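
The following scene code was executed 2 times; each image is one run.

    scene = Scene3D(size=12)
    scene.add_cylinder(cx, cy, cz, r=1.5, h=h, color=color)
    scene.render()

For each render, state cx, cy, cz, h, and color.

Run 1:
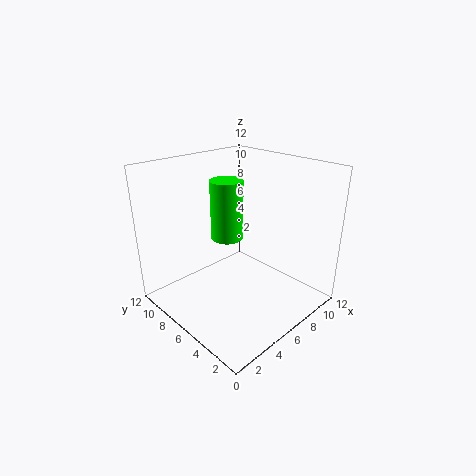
cx = 7.5
cy = 9
cz = 4.5
h = 5.5
color = 'lime'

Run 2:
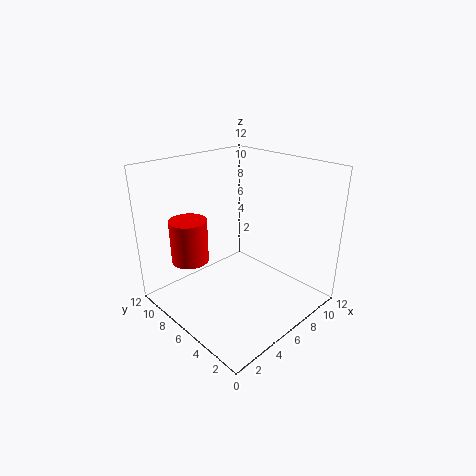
cx = 2.5
cy = 8
cz = 4.5
h = 3.5
color = 'red'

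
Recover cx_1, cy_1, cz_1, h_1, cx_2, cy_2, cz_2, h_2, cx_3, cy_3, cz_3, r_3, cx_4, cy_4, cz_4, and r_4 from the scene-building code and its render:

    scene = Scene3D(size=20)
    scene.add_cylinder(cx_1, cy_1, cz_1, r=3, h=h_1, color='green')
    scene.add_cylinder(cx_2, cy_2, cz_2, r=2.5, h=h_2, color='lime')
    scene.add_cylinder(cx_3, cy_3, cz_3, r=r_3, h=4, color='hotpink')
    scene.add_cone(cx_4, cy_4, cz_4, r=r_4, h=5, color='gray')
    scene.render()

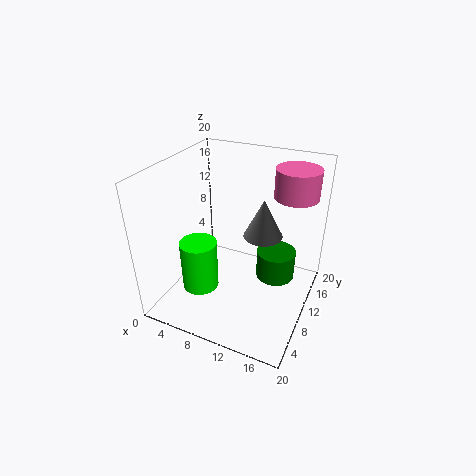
cx_1 = 14; cy_1 = 15.5; cz_1 = 1; h_1 = 4.5; cx_2 = 6; cy_2 = 6; cz_2 = 3.5; h_2 = 7; cx_3 = 16.5; cy_3 = 14.5; cz_3 = 15.5; r_3 = 3; cx_4 = 14; cy_4 = 9; cz_4 = 12; r_4 = 2.5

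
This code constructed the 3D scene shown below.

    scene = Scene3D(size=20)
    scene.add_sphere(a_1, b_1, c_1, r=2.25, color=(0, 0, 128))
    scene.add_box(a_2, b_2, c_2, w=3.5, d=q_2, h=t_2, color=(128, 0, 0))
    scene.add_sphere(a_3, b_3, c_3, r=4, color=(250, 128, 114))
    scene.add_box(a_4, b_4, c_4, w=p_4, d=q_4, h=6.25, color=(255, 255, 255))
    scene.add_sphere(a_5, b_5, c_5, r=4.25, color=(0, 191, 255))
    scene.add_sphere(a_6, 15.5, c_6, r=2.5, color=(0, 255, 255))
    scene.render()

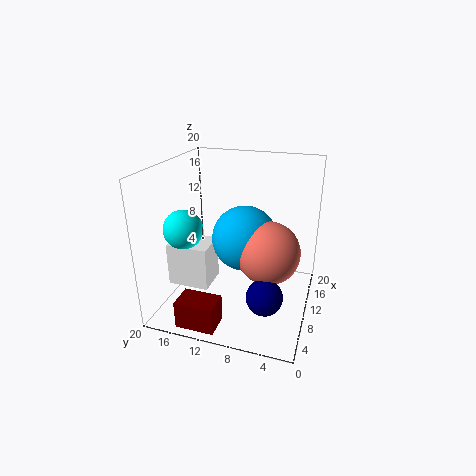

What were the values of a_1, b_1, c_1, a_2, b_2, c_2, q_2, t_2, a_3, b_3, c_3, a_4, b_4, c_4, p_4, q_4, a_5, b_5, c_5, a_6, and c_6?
a_1 = 3.5; b_1 = 4.5; c_1 = 5.75; a_2 = 1; b_2 = 10.5; c_2 = 0.25; q_2 = 5.25; t_2 = 3.75; a_3 = 7; b_3 = 5; c_3 = 10; a_4 = 7; b_4 = 13.75; c_4 = 2.5; p_4 = 4.75; q_4 = 6; a_5 = 8.25; b_5 = 8.5; c_5 = 11; a_6 = 4.75; c_6 = 12.75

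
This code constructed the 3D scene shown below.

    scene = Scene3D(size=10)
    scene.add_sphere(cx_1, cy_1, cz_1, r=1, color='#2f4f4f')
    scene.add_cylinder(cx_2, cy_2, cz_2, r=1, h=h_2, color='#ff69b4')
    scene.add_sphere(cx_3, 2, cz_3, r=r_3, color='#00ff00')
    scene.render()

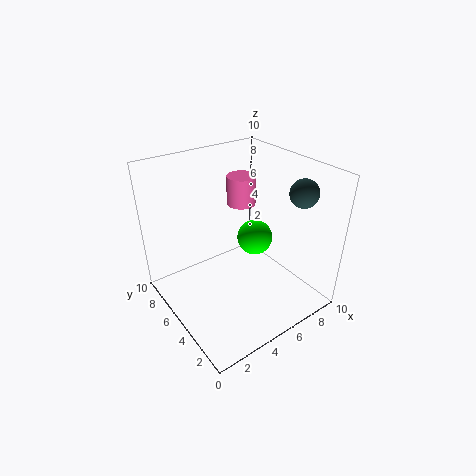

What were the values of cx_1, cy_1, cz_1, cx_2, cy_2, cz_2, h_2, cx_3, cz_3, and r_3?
cx_1 = 9
cy_1 = 3
cz_1 = 8
cx_2 = 6
cy_2 = 6
cz_2 = 7
h_2 = 2
cx_3 = 4
cz_3 = 7
r_3 = 1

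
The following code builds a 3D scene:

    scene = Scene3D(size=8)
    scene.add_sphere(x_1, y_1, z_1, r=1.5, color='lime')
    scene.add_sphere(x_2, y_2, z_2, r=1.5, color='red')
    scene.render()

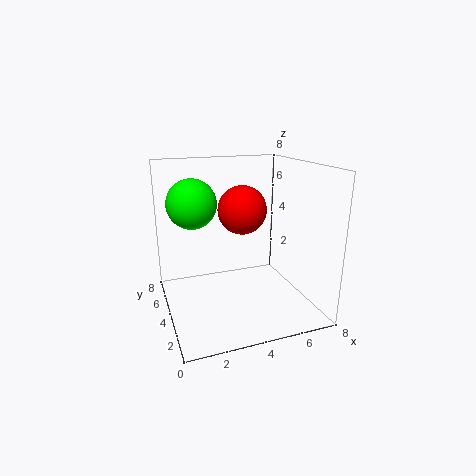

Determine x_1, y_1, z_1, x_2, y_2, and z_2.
x_1 = 2
y_1 = 6.5
z_1 = 5.5
x_2 = 5
y_2 = 6
z_2 = 5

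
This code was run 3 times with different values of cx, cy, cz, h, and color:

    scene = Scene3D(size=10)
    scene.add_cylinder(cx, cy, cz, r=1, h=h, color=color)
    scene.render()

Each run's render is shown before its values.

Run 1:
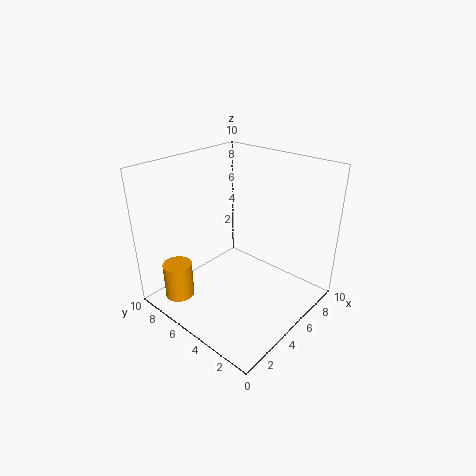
cx = 1.5
cy = 7.5
cz = 1
h = 2.5
color = 'orange'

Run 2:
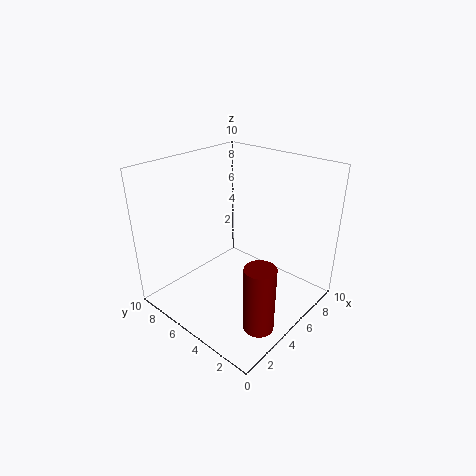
cx = 3
cy = 1.5
cz = 0.5
h = 4.5
color = 'maroon'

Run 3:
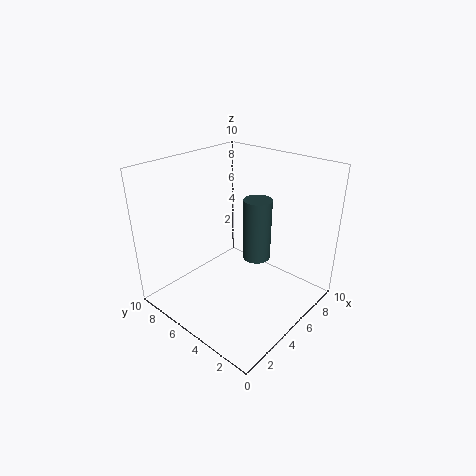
cx = 6.5
cy = 4.5
cz = 3
h = 4.5
color = 'darkslategray'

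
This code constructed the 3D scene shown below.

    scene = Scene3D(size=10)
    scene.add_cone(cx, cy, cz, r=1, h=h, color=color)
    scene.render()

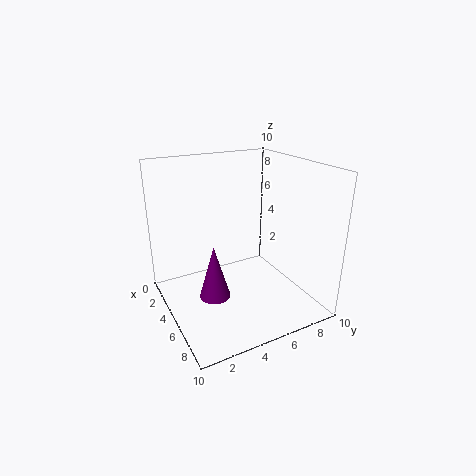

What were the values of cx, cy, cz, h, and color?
cx = 6.5, cy = 2.5, cz = 2, h = 3.5, color = 'purple'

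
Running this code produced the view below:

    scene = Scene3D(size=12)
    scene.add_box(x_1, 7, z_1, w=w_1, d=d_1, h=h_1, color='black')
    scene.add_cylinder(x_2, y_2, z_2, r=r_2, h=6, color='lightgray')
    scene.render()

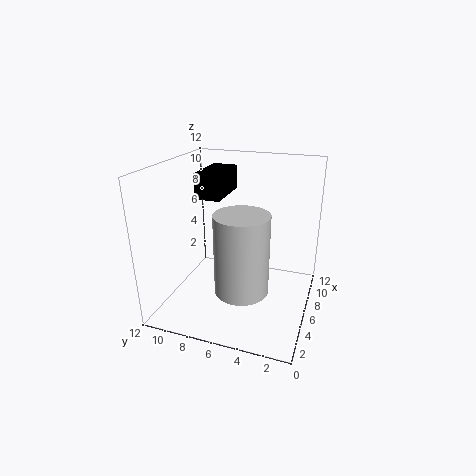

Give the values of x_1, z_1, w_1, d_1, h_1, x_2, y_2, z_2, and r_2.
x_1 = 4.5
z_1 = 9.5
w_1 = 4
d_1 = 2
h_1 = 2
x_2 = 2.5
y_2 = 4.5
z_2 = 3.5
r_2 = 2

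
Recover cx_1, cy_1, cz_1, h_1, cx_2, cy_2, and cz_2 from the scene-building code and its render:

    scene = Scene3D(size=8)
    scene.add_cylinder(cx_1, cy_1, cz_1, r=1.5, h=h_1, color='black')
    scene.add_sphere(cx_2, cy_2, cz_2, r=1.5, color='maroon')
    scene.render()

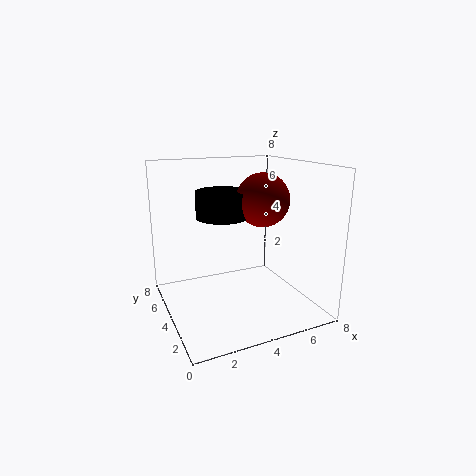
cx_1 = 3.5, cy_1 = 5, cz_1 = 5, h_1 = 1.5, cx_2 = 5.5, cy_2 = 4, cz_2 = 6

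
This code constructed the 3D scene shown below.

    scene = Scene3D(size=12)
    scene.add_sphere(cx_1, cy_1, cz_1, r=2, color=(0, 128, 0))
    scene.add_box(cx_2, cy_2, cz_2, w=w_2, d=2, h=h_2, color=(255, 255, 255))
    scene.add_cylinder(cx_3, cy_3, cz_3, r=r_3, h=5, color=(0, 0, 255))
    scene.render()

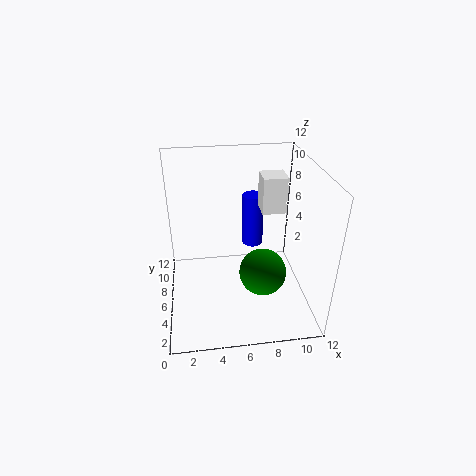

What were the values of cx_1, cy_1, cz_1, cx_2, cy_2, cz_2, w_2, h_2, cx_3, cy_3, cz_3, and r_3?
cx_1 = 8, cy_1 = 5, cz_1 = 3, cx_2 = 8, cy_2 = 6, cz_2 = 8, w_2 = 2, h_2 = 3, cx_3 = 8, cy_3 = 10, cz_3 = 3, r_3 = 1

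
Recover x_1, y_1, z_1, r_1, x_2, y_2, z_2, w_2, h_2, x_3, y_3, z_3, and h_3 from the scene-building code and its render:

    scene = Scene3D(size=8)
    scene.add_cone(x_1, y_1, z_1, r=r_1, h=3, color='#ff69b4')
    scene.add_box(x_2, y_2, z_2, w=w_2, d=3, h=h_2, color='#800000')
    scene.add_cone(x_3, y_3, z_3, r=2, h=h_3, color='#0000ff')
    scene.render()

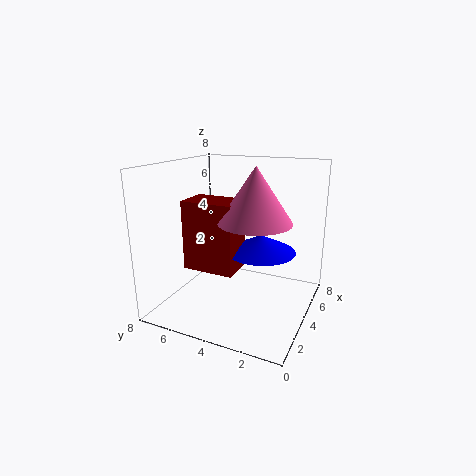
x_1 = 4, y_1 = 3, z_1 = 5, r_1 = 2, x_2 = 3, y_2 = 4, z_2 = 2, w_2 = 2, h_2 = 4, x_3 = 5, y_3 = 3, z_3 = 3, h_3 = 1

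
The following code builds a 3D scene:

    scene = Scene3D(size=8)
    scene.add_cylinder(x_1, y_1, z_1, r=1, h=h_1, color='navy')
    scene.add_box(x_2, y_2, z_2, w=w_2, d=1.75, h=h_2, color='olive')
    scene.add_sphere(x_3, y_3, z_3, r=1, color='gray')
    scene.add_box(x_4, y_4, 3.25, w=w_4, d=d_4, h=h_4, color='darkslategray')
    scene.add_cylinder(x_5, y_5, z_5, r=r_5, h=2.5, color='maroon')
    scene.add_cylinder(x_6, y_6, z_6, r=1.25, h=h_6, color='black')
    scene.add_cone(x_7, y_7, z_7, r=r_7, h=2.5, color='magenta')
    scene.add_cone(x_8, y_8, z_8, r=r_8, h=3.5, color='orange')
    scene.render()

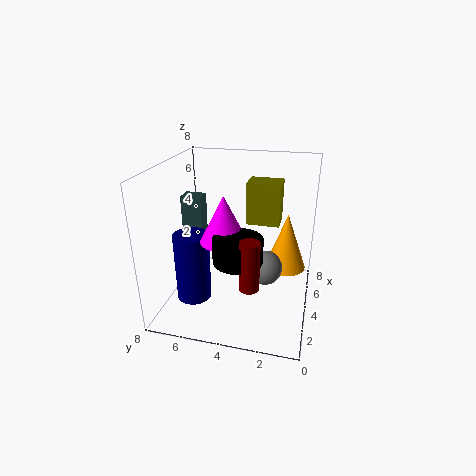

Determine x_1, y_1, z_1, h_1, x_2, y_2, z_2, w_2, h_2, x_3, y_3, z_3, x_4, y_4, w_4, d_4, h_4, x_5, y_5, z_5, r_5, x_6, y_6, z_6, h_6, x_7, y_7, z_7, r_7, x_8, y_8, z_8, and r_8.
x_1 = 3.25
y_1 = 6.5
z_1 = 0.25
h_1 = 4
x_2 = 3.75
y_2 = 1.75
z_2 = 5
w_2 = 1.25
h_2 = 2.25
x_3 = 4.5
y_3 = 2.5
z_3 = 2
x_4 = 5
y_4 = 6.5
w_4 = 1
d_4 = 1.25
h_4 = 2.5
x_5 = 1.25
y_5 = 2.75
z_5 = 2.75
r_5 = 0.5
x_6 = 2
y_6 = 3.5
z_6 = 3.75
h_6 = 1.25
x_7 = 3
y_7 = 4.5
z_7 = 4.25
r_7 = 1.25
x_8 = 6.25
y_8 = 1.5
z_8 = 1.25
r_8 = 1.25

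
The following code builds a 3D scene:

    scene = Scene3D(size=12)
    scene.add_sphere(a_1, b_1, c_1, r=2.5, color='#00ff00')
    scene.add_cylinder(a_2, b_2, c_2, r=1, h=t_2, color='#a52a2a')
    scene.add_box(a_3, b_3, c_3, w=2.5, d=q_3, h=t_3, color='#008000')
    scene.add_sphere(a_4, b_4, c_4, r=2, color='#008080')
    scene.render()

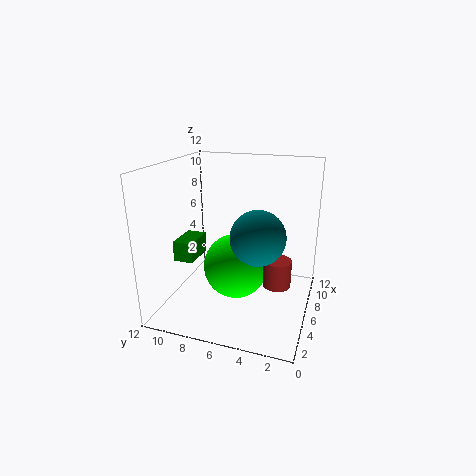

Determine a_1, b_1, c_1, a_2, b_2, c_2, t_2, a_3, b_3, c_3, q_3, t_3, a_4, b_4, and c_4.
a_1 = 4, b_1 = 5.5, c_1 = 4.5, a_2 = 3, b_2 = 2, c_2 = 4, t_2 = 2, a_3 = 1.5, b_3 = 8, c_3 = 5.5, q_3 = 1.5, t_3 = 1.5, a_4 = 3, b_4 = 3.5, c_4 = 7.5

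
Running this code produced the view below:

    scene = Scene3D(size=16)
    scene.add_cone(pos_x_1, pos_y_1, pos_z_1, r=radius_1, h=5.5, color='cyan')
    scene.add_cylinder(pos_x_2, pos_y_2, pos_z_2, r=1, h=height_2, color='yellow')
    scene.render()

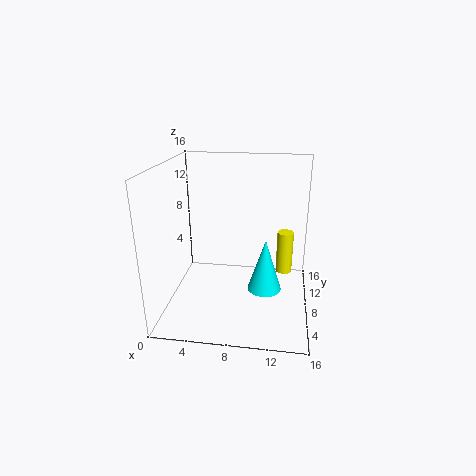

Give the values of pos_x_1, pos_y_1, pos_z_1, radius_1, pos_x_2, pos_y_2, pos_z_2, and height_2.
pos_x_1 = 11.25
pos_y_1 = 5
pos_z_1 = 3.75
radius_1 = 1.75
pos_x_2 = 13.25
pos_y_2 = 12.25
pos_z_2 = 2
height_2 = 5.25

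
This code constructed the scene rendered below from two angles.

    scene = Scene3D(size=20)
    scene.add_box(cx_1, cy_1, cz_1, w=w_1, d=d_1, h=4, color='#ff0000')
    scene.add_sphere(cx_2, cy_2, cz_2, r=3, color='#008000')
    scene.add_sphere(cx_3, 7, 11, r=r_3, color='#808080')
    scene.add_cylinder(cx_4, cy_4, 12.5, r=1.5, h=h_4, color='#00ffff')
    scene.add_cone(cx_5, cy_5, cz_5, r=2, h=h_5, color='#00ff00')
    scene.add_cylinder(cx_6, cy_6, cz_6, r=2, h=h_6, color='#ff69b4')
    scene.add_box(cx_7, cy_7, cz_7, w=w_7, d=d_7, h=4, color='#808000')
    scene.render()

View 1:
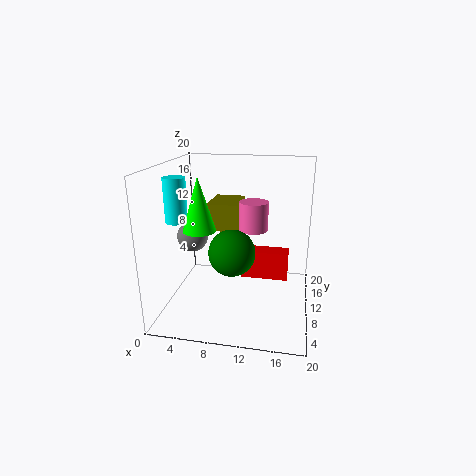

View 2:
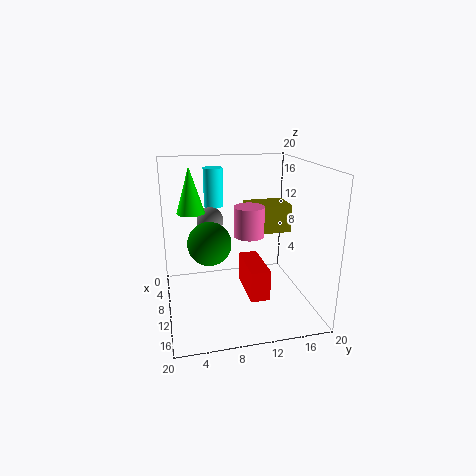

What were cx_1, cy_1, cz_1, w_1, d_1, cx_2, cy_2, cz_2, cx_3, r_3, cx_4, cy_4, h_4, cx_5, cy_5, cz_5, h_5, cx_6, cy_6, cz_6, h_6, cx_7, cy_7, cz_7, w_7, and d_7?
cx_1 = 10.5, cy_1 = 10, cz_1 = 4, w_1 = 6.5, d_1 = 2.5, cx_2 = 10, cy_2 = 6, cz_2 = 9.5, cx_3 = 4.5, r_3 = 2, cx_4 = 2, cy_4 = 8, h_4 = 6, cx_5 = 6.5, cy_5 = 4, cz_5 = 13, h_5 = 6.5, cx_6 = 12, cy_6 = 11, cz_6 = 11, h_6 = 4, cx_7 = 5, cy_7 = 12, cz_7 = 10, w_7 = 4.5, d_7 = 6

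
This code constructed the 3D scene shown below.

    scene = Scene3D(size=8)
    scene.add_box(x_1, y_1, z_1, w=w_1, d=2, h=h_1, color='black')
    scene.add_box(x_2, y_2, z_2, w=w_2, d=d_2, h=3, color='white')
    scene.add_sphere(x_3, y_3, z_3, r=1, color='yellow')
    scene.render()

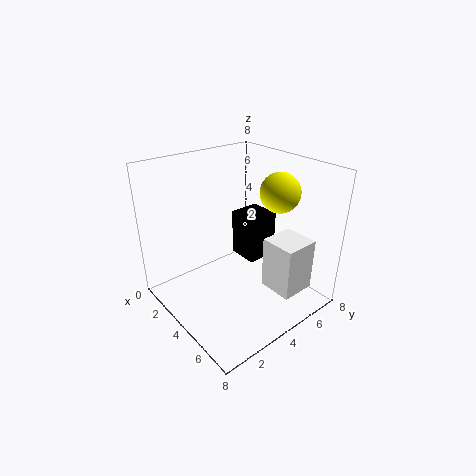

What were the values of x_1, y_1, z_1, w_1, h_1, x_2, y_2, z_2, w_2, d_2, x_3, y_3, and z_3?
x_1 = 1; y_1 = 6; z_1 = 1; w_1 = 2; h_1 = 3; x_2 = 5; y_2 = 5; z_2 = 1; w_2 = 2; d_2 = 2; x_3 = 6; y_3 = 5; z_3 = 7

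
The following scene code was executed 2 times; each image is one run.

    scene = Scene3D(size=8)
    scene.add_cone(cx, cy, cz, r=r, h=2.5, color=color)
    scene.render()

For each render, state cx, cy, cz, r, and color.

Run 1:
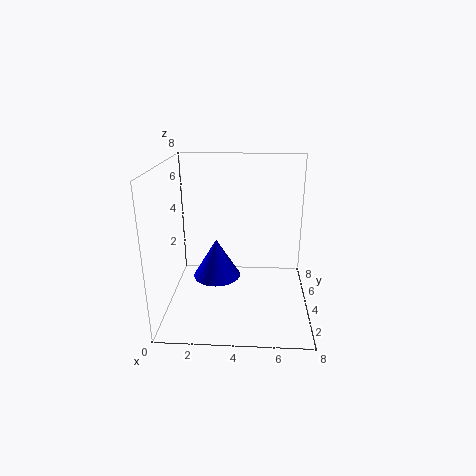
cx = 2.5, cy = 6, cz = 0.5, r = 1.5, color = 'blue'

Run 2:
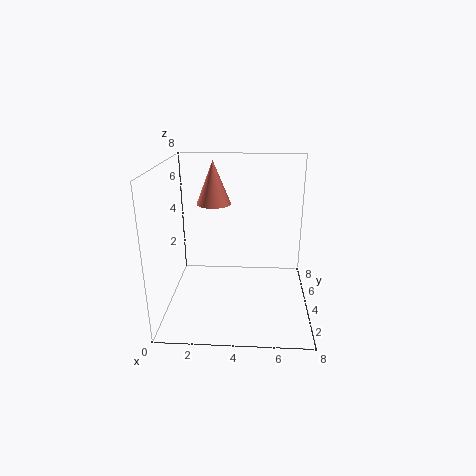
cx = 2.5, cy = 5.5, cz = 5.5, r = 1, color = 'salmon'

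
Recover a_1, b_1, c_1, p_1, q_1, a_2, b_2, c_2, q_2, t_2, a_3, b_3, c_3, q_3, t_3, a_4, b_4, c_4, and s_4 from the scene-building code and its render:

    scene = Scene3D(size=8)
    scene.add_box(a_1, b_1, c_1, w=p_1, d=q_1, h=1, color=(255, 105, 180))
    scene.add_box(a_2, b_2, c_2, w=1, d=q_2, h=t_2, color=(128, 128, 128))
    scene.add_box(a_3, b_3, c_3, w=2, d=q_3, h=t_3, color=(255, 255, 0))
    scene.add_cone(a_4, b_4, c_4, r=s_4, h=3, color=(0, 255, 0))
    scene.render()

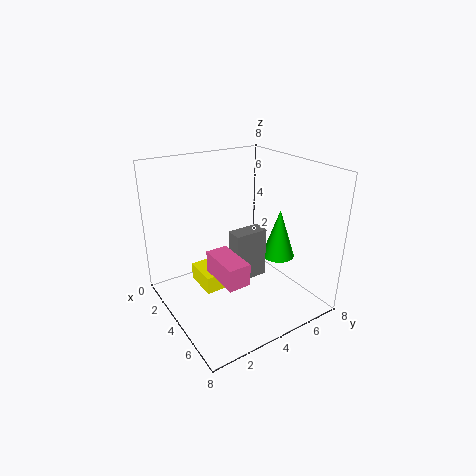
a_1 = 6
b_1 = 1
c_1 = 4
p_1 = 2
q_1 = 1
a_2 = 3
b_2 = 4
c_2 = 1
q_2 = 2
t_2 = 3
a_3 = 2
b_3 = 2
c_3 = 1
q_3 = 2
t_3 = 1
a_4 = 4
b_4 = 7
c_4 = 2
s_4 = 1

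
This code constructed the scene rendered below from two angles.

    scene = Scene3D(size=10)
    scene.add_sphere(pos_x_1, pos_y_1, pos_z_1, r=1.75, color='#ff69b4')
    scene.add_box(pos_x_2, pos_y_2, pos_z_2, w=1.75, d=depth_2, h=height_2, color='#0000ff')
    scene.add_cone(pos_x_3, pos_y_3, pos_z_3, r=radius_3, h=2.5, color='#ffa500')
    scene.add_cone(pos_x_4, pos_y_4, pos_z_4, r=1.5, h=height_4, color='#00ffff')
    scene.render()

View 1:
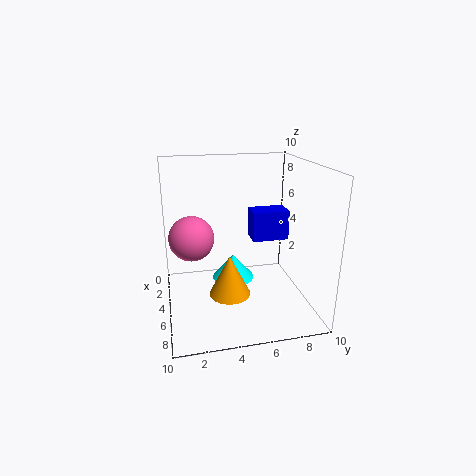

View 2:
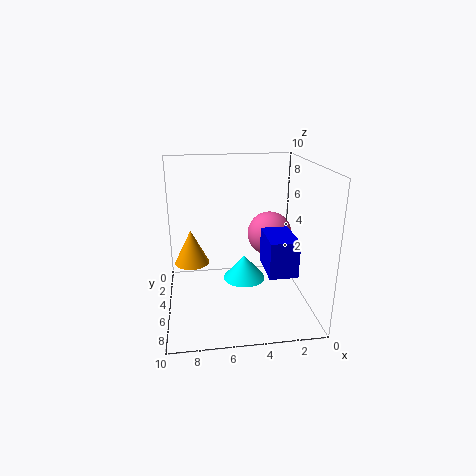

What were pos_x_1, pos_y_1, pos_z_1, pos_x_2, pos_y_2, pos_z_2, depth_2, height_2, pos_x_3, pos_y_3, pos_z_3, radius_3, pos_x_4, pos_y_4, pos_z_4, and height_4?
pos_x_1 = 2
pos_y_1 = 2
pos_z_1 = 4
pos_x_2 = 2
pos_y_2 = 6.5
pos_z_2 = 4
depth_2 = 2.75
height_2 = 2.25
pos_x_3 = 8.25
pos_y_3 = 3.75
pos_z_3 = 2.75
radius_3 = 1.25
pos_x_4 = 4.5
pos_y_4 = 4.75
pos_z_4 = 1.75
height_4 = 1.75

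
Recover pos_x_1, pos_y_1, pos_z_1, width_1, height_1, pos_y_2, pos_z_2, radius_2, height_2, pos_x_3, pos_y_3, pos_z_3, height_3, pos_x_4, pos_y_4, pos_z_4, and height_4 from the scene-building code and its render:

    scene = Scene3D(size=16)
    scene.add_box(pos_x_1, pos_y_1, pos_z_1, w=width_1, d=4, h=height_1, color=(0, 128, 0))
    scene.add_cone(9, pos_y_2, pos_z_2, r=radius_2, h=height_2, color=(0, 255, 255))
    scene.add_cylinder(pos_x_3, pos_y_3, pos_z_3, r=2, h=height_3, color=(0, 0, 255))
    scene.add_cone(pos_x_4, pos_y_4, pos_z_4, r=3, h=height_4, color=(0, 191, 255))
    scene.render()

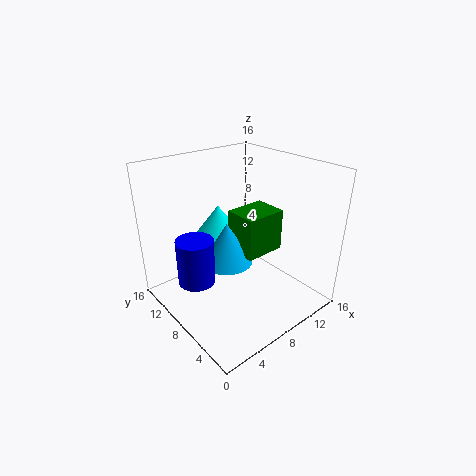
pos_x_1 = 9, pos_y_1 = 7, pos_z_1 = 5, width_1 = 5, height_1 = 5, pos_y_2 = 13, pos_z_2 = 6, radius_2 = 3, height_2 = 4, pos_x_3 = 3, pos_y_3 = 9, pos_z_3 = 4, height_3 = 5, pos_x_4 = 8, pos_y_4 = 10, pos_z_4 = 4, height_4 = 5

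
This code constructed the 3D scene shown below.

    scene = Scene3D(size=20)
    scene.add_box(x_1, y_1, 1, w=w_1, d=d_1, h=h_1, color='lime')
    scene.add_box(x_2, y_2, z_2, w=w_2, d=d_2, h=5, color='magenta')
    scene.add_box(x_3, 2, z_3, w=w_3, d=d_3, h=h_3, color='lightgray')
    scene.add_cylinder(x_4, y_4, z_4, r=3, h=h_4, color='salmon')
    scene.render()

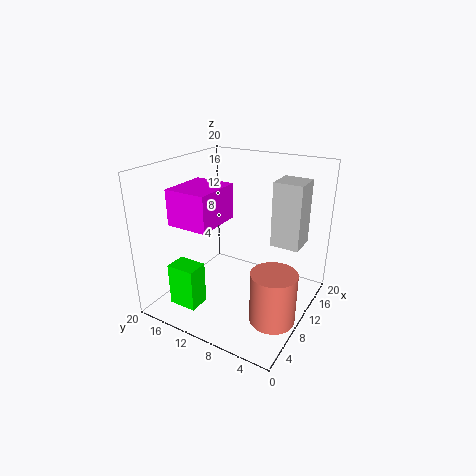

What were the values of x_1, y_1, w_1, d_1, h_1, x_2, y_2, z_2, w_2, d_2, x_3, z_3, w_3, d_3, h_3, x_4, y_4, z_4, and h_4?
x_1 = 3, y_1 = 13, w_1 = 3, d_1 = 4, h_1 = 6, x_2 = 5, y_2 = 12, z_2 = 12, w_2 = 7, d_2 = 6, x_3 = 12, z_3 = 9, w_3 = 4, d_3 = 4, h_3 = 9, x_4 = 7, y_4 = 3, z_4 = 1, h_4 = 7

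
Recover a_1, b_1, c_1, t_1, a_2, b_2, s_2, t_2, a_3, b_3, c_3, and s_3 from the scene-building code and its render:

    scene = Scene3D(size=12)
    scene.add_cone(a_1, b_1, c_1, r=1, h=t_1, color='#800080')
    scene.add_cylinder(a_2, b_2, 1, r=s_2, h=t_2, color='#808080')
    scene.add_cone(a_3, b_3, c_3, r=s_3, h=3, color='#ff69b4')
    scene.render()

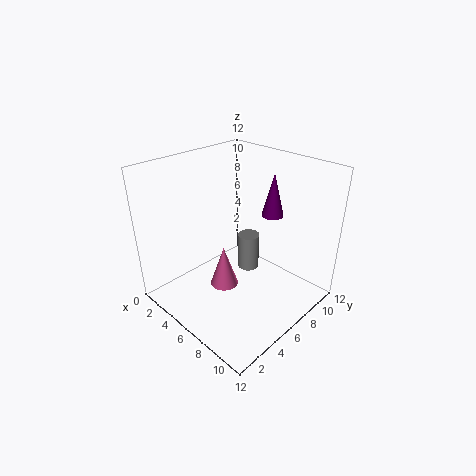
a_1 = 6
b_1 = 10.5
c_1 = 6.5
t_1 = 4
a_2 = 4.5
b_2 = 9
s_2 = 1
t_2 = 3.5
a_3 = 8
b_3 = 2.5
c_3 = 4.5
s_3 = 1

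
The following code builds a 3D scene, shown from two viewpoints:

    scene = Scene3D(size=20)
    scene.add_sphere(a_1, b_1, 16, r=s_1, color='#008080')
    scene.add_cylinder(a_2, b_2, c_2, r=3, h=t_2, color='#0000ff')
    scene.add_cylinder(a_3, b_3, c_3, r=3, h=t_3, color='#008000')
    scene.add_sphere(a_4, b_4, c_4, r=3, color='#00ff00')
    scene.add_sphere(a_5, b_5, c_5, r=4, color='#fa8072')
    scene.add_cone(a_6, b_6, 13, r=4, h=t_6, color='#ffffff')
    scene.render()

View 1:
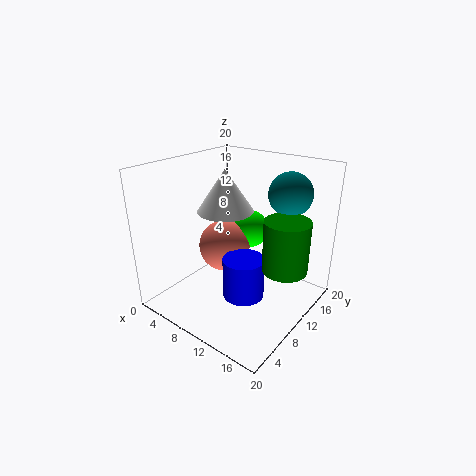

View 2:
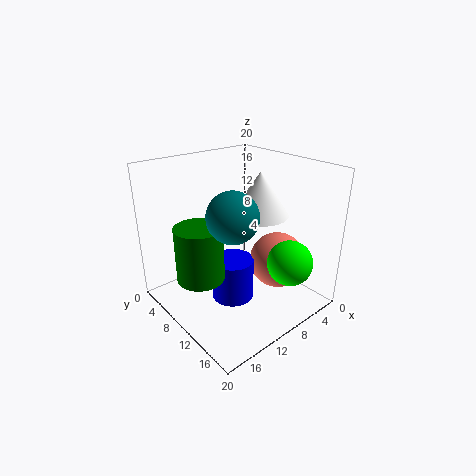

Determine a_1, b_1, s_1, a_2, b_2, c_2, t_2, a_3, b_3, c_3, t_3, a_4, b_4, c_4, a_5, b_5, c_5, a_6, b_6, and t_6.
a_1 = 15
b_1 = 15
s_1 = 3
a_2 = 11
b_2 = 10
c_2 = 1
t_2 = 6
a_3 = 17
b_3 = 11
c_3 = 7
t_3 = 7
a_4 = 7
b_4 = 17
c_4 = 8
a_5 = 5
b_5 = 13
c_5 = 6
a_6 = 7
b_6 = 11
t_6 = 6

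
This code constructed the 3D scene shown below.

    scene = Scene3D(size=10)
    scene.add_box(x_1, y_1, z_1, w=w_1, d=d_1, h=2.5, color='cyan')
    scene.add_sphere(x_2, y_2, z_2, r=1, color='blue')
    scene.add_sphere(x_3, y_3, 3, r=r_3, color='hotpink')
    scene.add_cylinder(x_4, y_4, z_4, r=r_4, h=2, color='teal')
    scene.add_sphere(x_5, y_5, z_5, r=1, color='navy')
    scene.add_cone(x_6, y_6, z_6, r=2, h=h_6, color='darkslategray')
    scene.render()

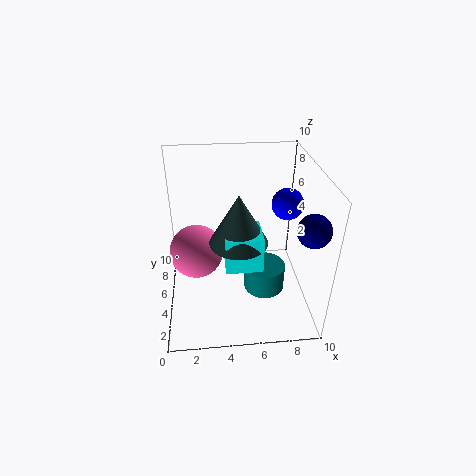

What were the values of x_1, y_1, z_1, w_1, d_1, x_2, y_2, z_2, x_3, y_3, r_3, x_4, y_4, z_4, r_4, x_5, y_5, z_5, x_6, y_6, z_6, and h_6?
x_1 = 4
y_1 = 3
z_1 = 3.5
w_1 = 2.5
d_1 = 2.5
x_2 = 8
y_2 = 4
z_2 = 8
x_3 = 2
y_3 = 6.5
r_3 = 2
x_4 = 7
y_4 = 5
z_4 = 0.5
r_4 = 1.5
x_5 = 9
y_5 = 1.5
z_5 = 7.5
x_6 = 5
y_6 = 4.5
z_6 = 5
h_6 = 3.5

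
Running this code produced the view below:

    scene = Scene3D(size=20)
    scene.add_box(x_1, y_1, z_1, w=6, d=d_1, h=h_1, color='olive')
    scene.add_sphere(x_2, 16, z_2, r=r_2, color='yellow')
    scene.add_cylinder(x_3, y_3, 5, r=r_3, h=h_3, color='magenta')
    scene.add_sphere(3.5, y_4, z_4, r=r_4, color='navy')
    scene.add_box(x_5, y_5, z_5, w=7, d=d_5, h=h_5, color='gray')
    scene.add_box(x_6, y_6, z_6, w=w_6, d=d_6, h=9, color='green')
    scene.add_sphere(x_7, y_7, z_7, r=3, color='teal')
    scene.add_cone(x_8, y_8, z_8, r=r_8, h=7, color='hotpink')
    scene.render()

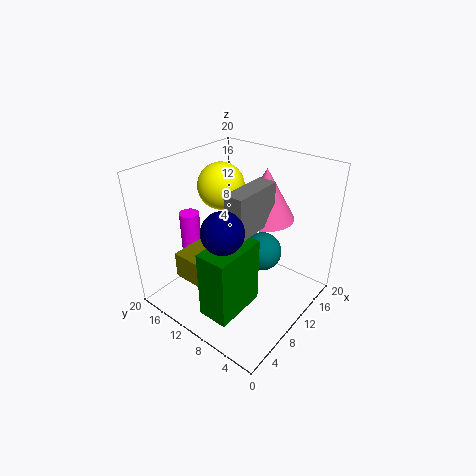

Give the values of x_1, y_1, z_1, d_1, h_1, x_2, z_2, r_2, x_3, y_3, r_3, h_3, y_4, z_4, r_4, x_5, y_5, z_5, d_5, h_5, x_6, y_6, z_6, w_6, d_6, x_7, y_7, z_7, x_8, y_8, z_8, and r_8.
x_1 = 2, y_1 = 9.5, z_1 = 6.5, d_1 = 4.5, h_1 = 3.5, x_2 = 13.5, z_2 = 15, r_2 = 3.5, x_3 = 9, y_3 = 18.5, r_3 = 1.5, h_3 = 6.5, y_4 = 7, z_4 = 15, r_4 = 2.5, x_5 = 5.5, y_5 = 6, z_5 = 13, d_5 = 2.5, h_5 = 5.5, x_6 = 1, y_6 = 5, z_6 = 3.5, w_6 = 7, d_6 = 4, x_7 = 15.5, y_7 = 9.5, z_7 = 5, x_8 = 13.5, y_8 = 8, z_8 = 12.5, r_8 = 4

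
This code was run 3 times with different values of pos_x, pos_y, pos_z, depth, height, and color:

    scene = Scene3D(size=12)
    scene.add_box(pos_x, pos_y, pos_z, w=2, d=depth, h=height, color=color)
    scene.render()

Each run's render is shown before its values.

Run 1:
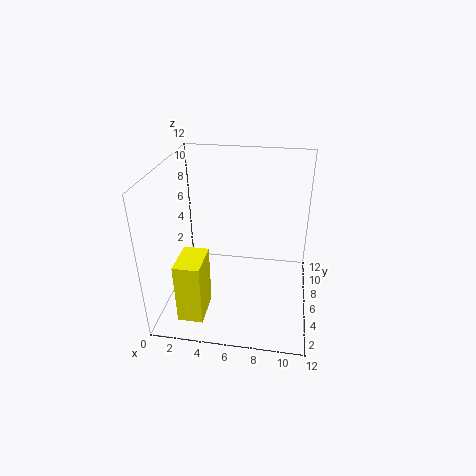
pos_x = 2; pos_y = 1; pos_z = 1; depth = 3; height = 5; color = 'yellow'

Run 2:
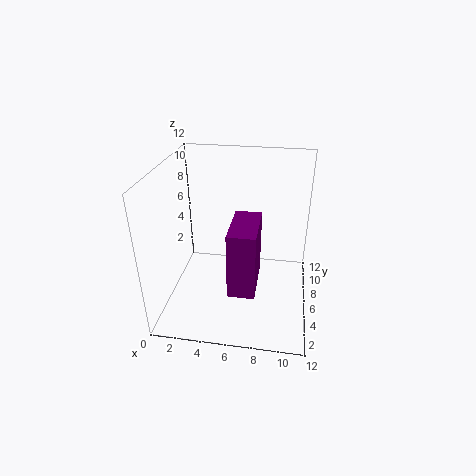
pos_x = 6; pos_y = 1; pos_z = 4; depth = 4; height = 5; color = 'purple'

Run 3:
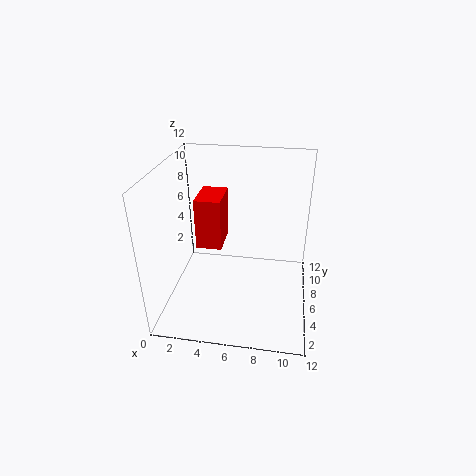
pos_x = 3; pos_y = 4; pos_z = 6; depth = 3; height = 4; color = 'red'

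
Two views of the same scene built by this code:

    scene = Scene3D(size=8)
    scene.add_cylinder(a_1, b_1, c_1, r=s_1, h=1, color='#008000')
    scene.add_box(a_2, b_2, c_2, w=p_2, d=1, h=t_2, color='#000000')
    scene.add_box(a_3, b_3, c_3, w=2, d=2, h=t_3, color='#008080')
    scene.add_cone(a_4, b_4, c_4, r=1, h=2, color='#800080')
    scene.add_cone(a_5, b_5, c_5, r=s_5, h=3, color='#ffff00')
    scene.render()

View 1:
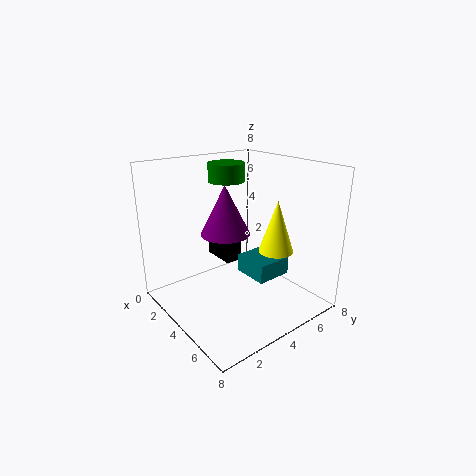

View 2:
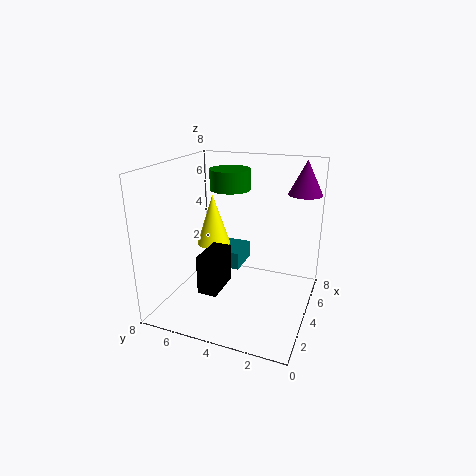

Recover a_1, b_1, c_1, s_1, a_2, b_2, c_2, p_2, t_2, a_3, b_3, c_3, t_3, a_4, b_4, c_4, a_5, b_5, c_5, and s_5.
a_1 = 3
b_1 = 4
c_1 = 7
s_1 = 1
a_2 = 1
b_2 = 4
c_2 = 2
p_2 = 2
t_2 = 2
a_3 = 4
b_3 = 4
c_3 = 2
t_3 = 1
a_4 = 7
b_4 = 1
c_4 = 6
a_5 = 5
b_5 = 6
c_5 = 3
s_5 = 1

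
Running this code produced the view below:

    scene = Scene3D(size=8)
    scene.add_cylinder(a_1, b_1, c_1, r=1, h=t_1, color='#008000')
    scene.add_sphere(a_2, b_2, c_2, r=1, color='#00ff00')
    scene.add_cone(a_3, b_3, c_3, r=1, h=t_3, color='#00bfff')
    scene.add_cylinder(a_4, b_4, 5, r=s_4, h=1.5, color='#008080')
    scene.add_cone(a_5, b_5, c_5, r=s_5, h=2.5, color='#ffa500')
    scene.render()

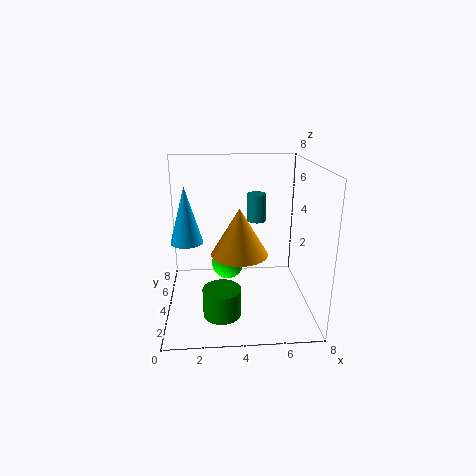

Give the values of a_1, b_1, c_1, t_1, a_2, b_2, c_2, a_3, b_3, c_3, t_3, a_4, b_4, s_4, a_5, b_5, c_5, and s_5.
a_1 = 3
b_1 = 2
c_1 = 0.5
t_1 = 1.5
a_2 = 3.5
b_2 = 6
c_2 = 1.5
a_3 = 1
b_3 = 6
c_3 = 3
t_3 = 3.5
a_4 = 5
b_4 = 4
s_4 = 0.5
a_5 = 4
b_5 = 3
c_5 = 3.5
s_5 = 1.5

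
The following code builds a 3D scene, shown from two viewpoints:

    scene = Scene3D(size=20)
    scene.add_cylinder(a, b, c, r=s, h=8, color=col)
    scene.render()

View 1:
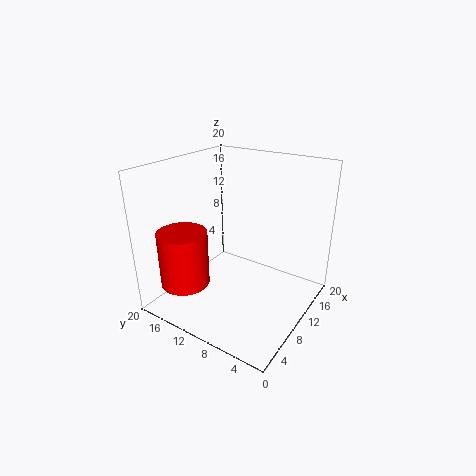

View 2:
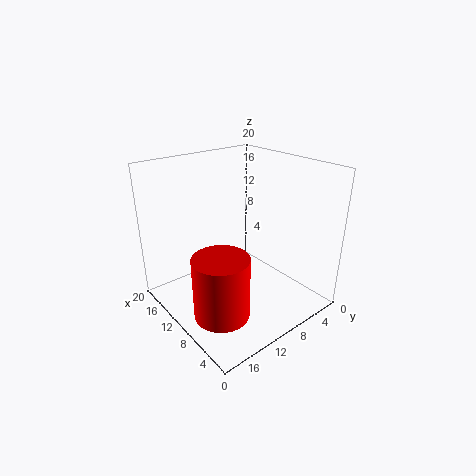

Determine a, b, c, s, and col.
a = 5.5; b = 16.25; c = 3; s = 3.5; col = 'red'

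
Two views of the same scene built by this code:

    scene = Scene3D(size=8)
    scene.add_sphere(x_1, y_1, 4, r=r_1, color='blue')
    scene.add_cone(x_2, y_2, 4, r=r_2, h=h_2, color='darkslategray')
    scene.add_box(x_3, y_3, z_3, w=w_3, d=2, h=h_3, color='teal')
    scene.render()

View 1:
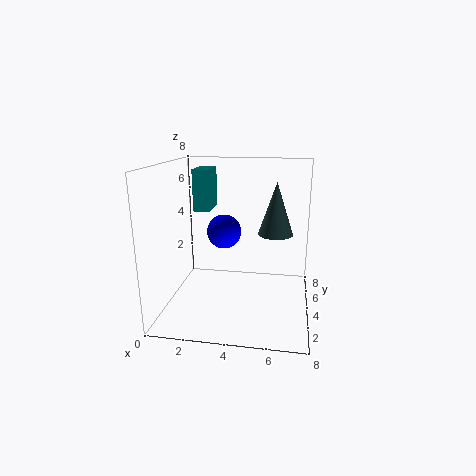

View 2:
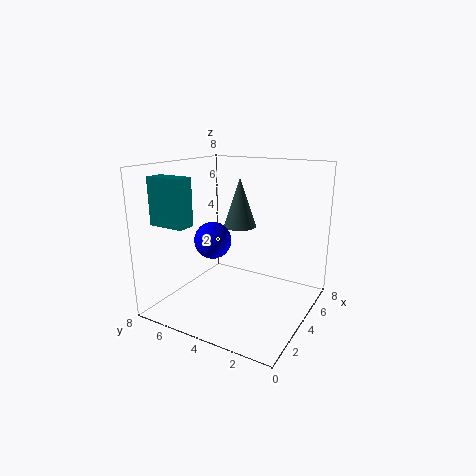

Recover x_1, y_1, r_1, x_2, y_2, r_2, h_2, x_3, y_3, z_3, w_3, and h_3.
x_1 = 3, y_1 = 5, r_1 = 1, x_2 = 6, y_2 = 5, r_2 = 1, h_2 = 3, x_3 = 1, y_3 = 5.5, z_3 = 5, w_3 = 1, h_3 = 2.5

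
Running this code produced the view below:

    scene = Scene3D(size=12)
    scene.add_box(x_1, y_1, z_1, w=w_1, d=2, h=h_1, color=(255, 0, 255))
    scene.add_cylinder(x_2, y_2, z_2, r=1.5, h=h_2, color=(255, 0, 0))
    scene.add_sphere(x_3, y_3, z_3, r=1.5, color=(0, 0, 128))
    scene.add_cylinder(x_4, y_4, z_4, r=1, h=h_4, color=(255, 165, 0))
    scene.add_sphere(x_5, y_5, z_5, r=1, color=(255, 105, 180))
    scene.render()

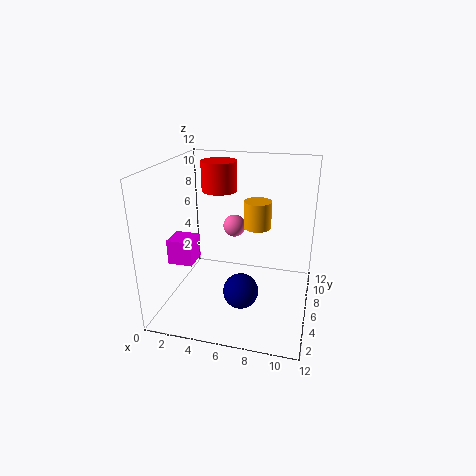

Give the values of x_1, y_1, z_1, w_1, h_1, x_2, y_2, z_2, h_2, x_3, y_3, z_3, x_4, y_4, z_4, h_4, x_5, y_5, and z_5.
x_1 = 1, y_1 = 3, z_1 = 4.5, w_1 = 2, h_1 = 2, x_2 = 4, y_2 = 7.5, z_2 = 9.5, h_2 = 2.5, x_3 = 6.5, y_3 = 5, z_3 = 1.5, x_4 = 8, y_4 = 4, z_4 = 8, h_4 = 2, x_5 = 5, y_5 = 8.5, z_5 = 6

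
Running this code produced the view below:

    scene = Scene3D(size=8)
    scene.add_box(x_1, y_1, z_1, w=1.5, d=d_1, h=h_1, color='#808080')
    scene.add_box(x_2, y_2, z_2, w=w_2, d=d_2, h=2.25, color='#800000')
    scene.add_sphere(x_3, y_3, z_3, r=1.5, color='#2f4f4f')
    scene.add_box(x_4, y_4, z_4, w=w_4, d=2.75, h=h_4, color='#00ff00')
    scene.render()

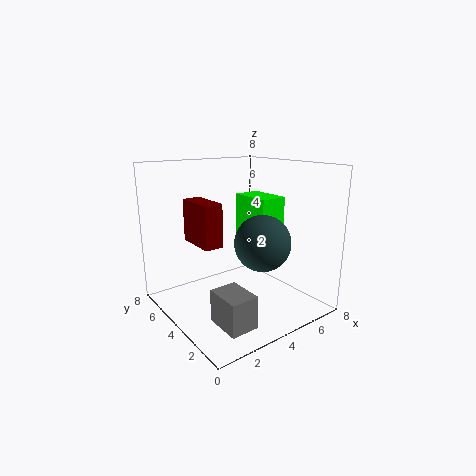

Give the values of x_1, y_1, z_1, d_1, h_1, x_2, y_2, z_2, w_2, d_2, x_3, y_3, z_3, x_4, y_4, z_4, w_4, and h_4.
x_1 = 1.5, y_1 = 1, z_1 = 0.25, d_1 = 2, h_1 = 1.75, x_2 = 1.5, y_2 = 3.25, z_2 = 4, w_2 = 1, d_2 = 2.25, x_3 = 4.5, y_3 = 2.5, z_3 = 4, x_4 = 6.25, y_4 = 4.5, z_4 = 2.5, w_4 = 1.75, h_4 = 3.25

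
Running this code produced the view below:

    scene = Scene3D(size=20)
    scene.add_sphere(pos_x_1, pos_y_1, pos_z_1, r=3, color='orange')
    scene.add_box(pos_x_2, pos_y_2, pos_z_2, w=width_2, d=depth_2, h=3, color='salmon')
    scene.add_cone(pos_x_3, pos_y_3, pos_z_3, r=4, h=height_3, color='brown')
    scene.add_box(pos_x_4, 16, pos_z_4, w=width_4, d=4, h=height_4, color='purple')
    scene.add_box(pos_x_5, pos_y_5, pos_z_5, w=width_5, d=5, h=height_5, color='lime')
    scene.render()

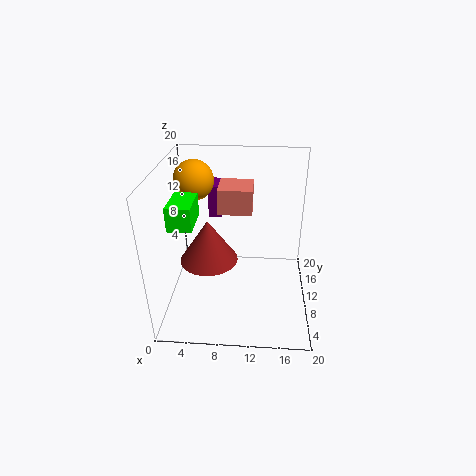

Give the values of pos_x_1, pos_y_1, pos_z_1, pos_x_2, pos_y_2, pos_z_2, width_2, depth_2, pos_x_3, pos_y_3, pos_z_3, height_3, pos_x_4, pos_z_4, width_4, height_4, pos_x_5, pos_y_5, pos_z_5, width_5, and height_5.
pos_x_1 = 3; pos_y_1 = 16; pos_z_1 = 16; pos_x_2 = 8; pos_y_2 = 5; pos_z_2 = 16; width_2 = 4; depth_2 = 4; pos_x_3 = 6; pos_y_3 = 9; pos_z_3 = 7; height_3 = 6; pos_x_4 = 5; pos_z_4 = 10; width_4 = 2; height_4 = 5; pos_x_5 = 2; pos_y_5 = 4; pos_z_5 = 14; width_5 = 3; height_5 = 3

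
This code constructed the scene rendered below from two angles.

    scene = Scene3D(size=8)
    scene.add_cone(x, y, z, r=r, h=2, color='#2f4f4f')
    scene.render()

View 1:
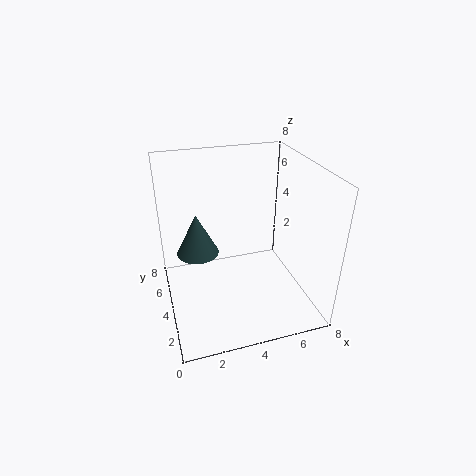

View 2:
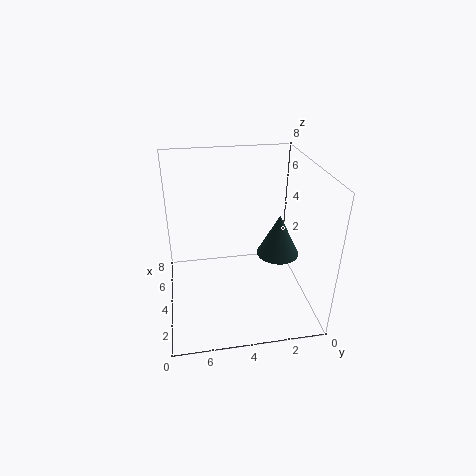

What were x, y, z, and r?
x = 1.5; y = 2.5; z = 4.5; r = 1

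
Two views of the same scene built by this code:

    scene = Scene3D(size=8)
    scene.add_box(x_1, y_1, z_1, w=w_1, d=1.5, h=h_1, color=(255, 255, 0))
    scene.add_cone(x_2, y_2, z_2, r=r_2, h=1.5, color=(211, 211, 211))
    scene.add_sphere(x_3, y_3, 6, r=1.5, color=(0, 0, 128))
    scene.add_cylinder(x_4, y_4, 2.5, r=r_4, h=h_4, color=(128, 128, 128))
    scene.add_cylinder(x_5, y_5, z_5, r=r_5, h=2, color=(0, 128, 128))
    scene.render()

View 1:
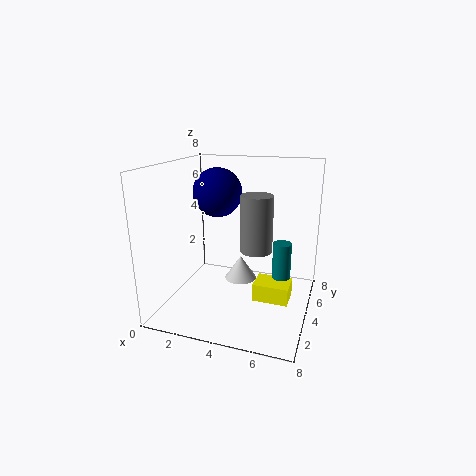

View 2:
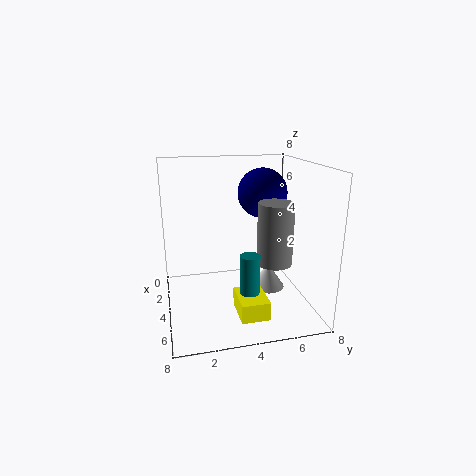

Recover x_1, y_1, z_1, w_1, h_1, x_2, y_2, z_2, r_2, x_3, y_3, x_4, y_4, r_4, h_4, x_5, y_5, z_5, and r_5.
x_1 = 5; y_1 = 3.5; z_1 = 0.5; w_1 = 2; h_1 = 1; x_2 = 3.5; y_2 = 6; z_2 = 0.5; r_2 = 1; x_3 = 2; y_3 = 6; x_4 = 4.5; y_4 = 6; r_4 = 1; h_4 = 3.5; x_5 = 6.5; y_5 = 4; z_5 = 2; r_5 = 0.5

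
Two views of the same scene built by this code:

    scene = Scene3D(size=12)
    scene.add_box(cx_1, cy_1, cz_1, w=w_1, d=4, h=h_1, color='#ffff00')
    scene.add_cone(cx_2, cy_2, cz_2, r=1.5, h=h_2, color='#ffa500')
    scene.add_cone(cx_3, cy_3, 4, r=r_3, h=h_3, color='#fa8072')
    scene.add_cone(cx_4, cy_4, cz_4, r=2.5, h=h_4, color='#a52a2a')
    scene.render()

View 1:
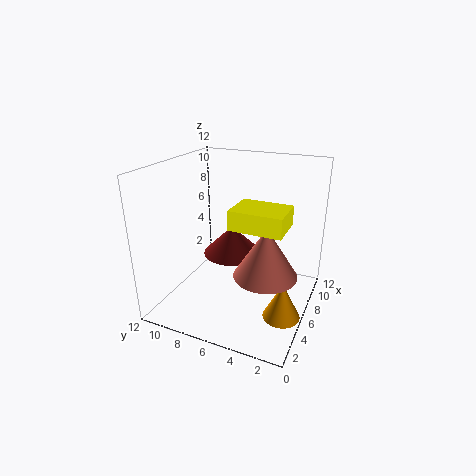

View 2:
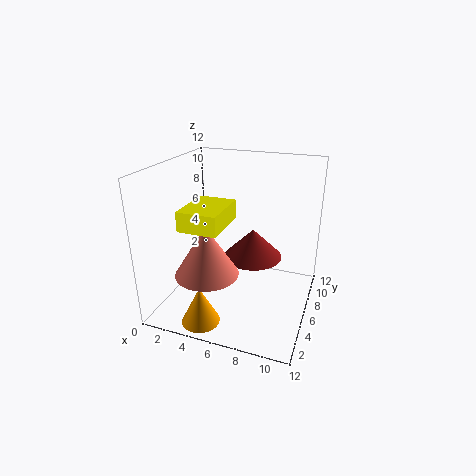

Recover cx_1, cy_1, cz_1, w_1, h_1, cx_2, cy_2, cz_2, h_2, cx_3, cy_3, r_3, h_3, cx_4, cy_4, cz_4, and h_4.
cx_1 = 3
cy_1 = 1.5
cz_1 = 8
w_1 = 3
h_1 = 1.5
cx_2 = 4.5
cy_2 = 1.5
cz_2 = 0.5
h_2 = 3
cx_3 = 4.5
cy_3 = 3
r_3 = 2.5
h_3 = 4
cx_4 = 7
cy_4 = 7
cz_4 = 4
h_4 = 2.5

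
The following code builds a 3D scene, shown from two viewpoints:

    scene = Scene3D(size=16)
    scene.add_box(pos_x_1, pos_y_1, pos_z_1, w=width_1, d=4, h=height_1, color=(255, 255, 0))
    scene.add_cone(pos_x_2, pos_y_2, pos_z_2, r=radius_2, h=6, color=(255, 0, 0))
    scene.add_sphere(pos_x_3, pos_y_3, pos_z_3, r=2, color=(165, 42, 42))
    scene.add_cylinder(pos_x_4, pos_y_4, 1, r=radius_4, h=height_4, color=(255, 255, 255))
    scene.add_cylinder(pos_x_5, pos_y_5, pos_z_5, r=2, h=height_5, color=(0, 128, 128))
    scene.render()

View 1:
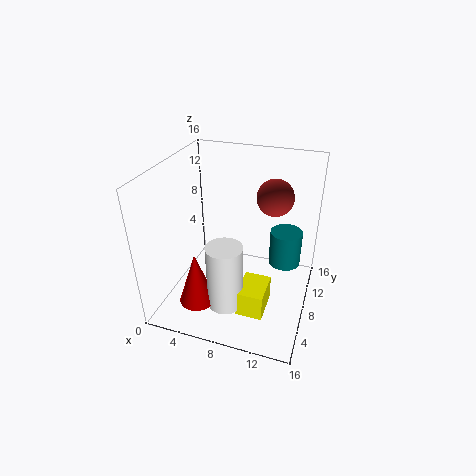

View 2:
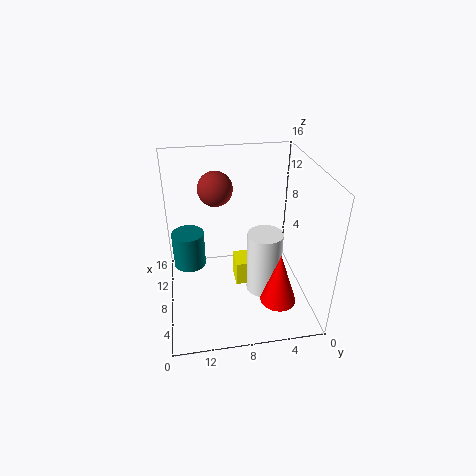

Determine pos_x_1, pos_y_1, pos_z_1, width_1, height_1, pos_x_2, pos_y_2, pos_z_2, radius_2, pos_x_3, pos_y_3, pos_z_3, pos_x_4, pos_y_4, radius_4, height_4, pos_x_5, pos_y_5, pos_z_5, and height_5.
pos_x_1 = 9, pos_y_1 = 4, pos_z_1 = 0.5, width_1 = 3, height_1 = 3, pos_x_2 = 4.5, pos_y_2 = 4, pos_z_2 = 1.5, radius_2 = 2, pos_x_3 = 11.5, pos_y_3 = 10, pos_z_3 = 12.5, pos_x_4 = 7.5, pos_y_4 = 5, radius_4 = 2, height_4 = 7.5, pos_x_5 = 12.5, pos_y_5 = 13.5, pos_z_5 = 2, height_5 = 4.5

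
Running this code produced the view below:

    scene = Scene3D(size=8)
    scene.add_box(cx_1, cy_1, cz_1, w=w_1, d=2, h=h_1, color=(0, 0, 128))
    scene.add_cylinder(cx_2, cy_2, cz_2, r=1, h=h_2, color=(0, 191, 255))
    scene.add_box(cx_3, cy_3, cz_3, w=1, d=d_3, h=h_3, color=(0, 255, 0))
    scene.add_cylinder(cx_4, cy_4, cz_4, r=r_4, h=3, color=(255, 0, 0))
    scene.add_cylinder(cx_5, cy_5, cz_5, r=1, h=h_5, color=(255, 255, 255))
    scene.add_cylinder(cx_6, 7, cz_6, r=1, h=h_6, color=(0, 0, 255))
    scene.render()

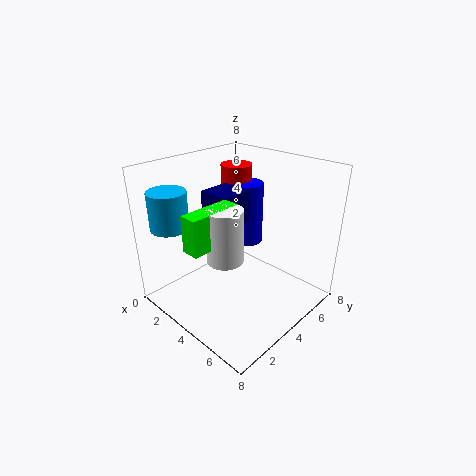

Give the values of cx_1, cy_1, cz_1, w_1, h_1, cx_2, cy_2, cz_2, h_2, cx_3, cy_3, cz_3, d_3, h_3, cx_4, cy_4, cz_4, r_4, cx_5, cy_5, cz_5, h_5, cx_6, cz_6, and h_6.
cx_1 = 1, cy_1 = 4, cz_1 = 4, w_1 = 2, h_1 = 2, cx_2 = 2, cy_2 = 1, cz_2 = 5, h_2 = 2, cx_3 = 3, cy_3 = 1, cz_3 = 4, d_3 = 3, h_3 = 2, cx_4 = 1, cy_4 = 7, cz_4 = 4, r_4 = 1, cx_5 = 4, cy_5 = 3, cz_5 = 3, h_5 = 3, cx_6 = 2, cz_6 = 2, h_6 = 4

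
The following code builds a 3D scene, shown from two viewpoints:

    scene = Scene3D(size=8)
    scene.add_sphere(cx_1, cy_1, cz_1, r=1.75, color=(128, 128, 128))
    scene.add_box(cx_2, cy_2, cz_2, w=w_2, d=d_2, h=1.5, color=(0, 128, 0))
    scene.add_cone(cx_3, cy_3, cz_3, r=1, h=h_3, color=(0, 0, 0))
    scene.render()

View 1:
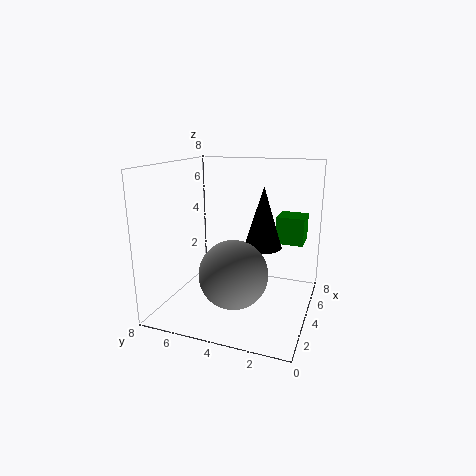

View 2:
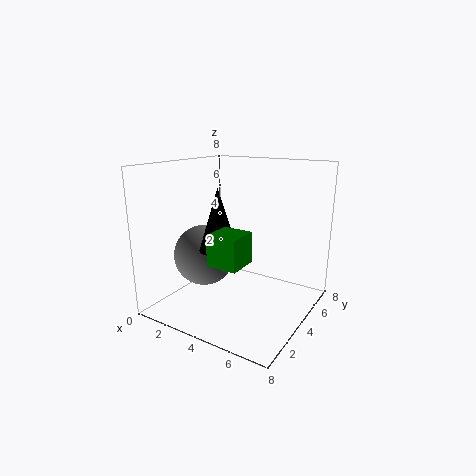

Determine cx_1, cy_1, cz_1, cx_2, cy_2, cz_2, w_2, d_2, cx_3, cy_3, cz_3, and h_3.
cx_1 = 2, cy_1 = 3.5, cz_1 = 2.75, cx_2 = 4.5, cy_2 = 0.5, cz_2 = 3.75, w_2 = 1.5, d_2 = 1.5, cx_3 = 3.75, cy_3 = 2.5, cz_3 = 3.75, h_3 = 3.25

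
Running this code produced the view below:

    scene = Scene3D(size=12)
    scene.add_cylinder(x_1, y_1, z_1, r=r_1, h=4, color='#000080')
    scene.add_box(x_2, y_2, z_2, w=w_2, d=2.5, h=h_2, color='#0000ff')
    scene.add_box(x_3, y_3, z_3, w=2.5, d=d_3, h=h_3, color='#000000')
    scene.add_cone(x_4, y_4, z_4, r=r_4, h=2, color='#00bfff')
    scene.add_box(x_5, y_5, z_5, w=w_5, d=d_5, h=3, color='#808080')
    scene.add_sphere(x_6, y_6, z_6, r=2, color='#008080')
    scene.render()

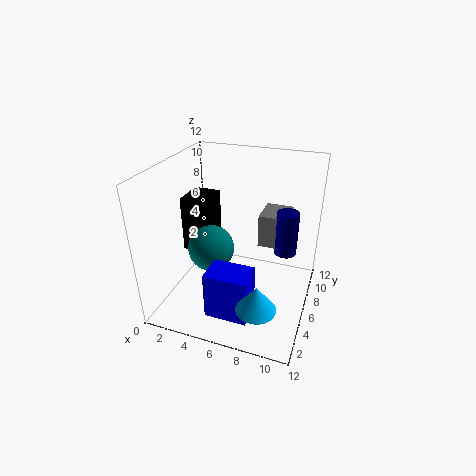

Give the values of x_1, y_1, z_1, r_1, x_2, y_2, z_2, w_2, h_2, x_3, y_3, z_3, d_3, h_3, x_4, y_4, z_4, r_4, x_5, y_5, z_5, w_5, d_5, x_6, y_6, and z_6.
x_1 = 9.5; y_1 = 9; z_1 = 3.5; r_1 = 1; x_2 = 4.5; y_2 = 2; z_2 = 0.5; w_2 = 3.5; h_2 = 4; x_3 = 0.5; y_3 = 6.5; z_3 = 3.5; d_3 = 3; h_3 = 5; x_4 = 9; y_4 = 1.5; z_4 = 3; r_4 = 1.5; x_5 = 7; y_5 = 8.5; z_5 = 4; w_5 = 2.5; d_5 = 3; x_6 = 3.5; y_6 = 6; z_6 = 4.5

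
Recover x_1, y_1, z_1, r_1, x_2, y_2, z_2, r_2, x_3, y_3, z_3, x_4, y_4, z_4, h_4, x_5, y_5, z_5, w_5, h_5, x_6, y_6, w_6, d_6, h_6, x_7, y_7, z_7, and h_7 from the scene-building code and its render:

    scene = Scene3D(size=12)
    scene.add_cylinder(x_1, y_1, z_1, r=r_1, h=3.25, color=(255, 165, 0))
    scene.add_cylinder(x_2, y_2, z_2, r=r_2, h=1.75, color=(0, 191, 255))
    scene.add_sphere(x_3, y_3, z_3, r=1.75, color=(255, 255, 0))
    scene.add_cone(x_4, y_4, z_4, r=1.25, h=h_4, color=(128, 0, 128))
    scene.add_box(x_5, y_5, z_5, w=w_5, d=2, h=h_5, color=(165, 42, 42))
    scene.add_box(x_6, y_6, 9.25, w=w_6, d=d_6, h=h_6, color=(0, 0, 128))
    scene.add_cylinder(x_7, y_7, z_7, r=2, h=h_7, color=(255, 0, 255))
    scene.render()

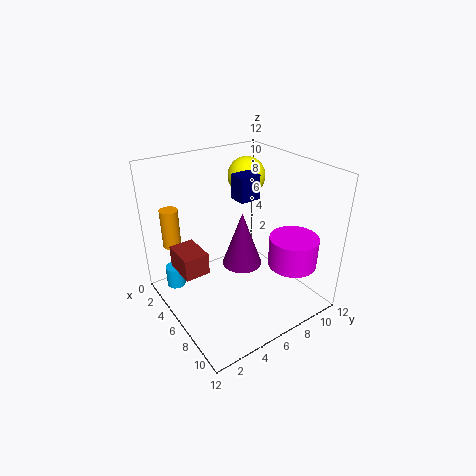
x_1 = 2.75, y_1 = 1.5, z_1 = 5.25, r_1 = 0.75, x_2 = 4, y_2 = 1, z_2 = 2.25, r_2 = 0.75, x_3 = 2, y_3 = 9.75, z_3 = 9.5, x_4 = 10.75, y_4 = 3, z_4 = 7.5, h_4 = 3.5, x_5 = 4, y_5 = 0.75, z_5 = 4.25, w_5 = 2.75, h_5 = 1.75, x_6 = 5, y_6 = 6, w_6 = 1.5, d_6 = 1.75, h_6 = 2, x_7 = 9.25, y_7 = 9.25, z_7 = 4, h_7 = 2.5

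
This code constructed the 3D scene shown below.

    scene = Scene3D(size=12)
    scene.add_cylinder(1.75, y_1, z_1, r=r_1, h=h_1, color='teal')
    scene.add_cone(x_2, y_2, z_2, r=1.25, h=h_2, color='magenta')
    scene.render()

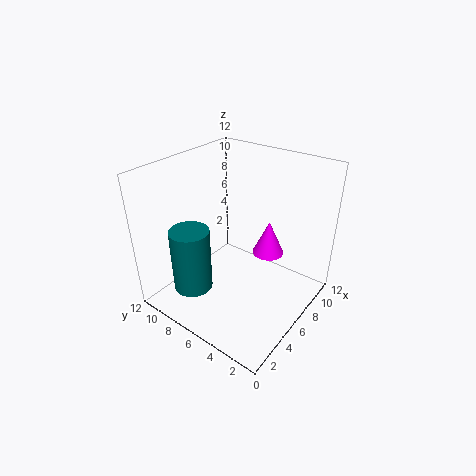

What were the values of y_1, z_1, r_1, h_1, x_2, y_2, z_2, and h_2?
y_1 = 7.25; z_1 = 3.25; r_1 = 1.5; h_1 = 5; x_2 = 6.75; y_2 = 3.5; z_2 = 5.25; h_2 = 2.75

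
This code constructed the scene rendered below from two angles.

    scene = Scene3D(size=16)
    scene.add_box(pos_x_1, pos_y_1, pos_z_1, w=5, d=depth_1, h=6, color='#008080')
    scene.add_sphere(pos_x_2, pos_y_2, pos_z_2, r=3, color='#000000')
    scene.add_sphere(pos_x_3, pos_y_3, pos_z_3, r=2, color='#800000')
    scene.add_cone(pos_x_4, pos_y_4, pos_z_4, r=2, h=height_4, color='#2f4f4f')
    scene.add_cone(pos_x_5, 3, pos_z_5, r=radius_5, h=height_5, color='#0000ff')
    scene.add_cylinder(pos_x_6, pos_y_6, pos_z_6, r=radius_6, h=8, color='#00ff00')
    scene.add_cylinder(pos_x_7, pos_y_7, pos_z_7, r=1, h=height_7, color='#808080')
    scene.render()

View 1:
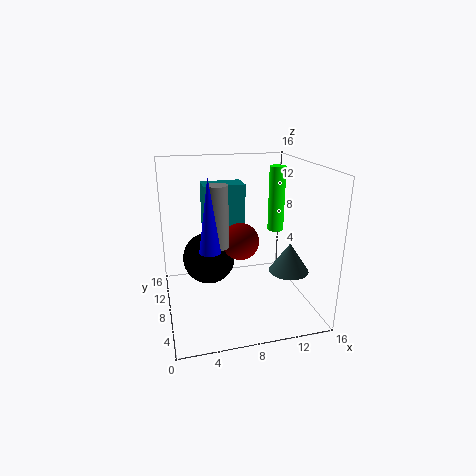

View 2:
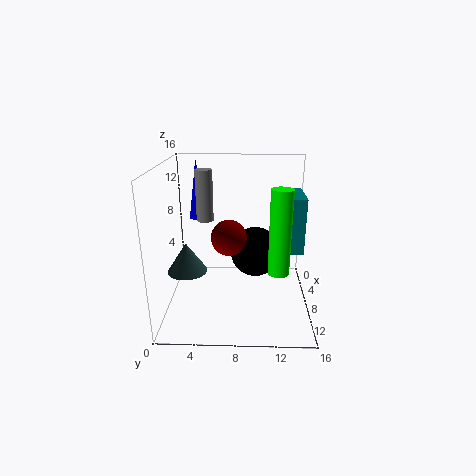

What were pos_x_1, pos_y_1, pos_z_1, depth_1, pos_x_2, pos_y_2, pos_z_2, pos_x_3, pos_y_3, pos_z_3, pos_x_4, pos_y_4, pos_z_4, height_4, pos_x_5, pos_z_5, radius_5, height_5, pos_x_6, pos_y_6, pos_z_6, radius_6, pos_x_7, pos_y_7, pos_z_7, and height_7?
pos_x_1 = 5, pos_y_1 = 12, pos_z_1 = 7, depth_1 = 3, pos_x_2 = 5, pos_y_2 = 10, pos_z_2 = 5, pos_x_3 = 8, pos_y_3 = 7, pos_z_3 = 8, pos_x_4 = 12, pos_y_4 = 3, pos_z_4 = 6, height_4 = 3, pos_x_5 = 4, pos_z_5 = 9, radius_5 = 1, height_5 = 7, pos_x_6 = 14, pos_y_6 = 12, pos_z_6 = 7, radius_6 = 1, pos_x_7 = 5, pos_y_7 = 4, pos_z_7 = 9, height_7 = 6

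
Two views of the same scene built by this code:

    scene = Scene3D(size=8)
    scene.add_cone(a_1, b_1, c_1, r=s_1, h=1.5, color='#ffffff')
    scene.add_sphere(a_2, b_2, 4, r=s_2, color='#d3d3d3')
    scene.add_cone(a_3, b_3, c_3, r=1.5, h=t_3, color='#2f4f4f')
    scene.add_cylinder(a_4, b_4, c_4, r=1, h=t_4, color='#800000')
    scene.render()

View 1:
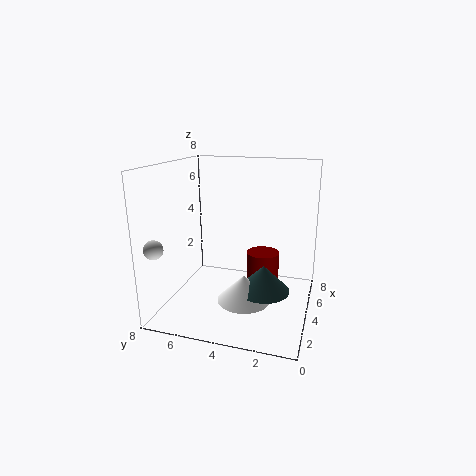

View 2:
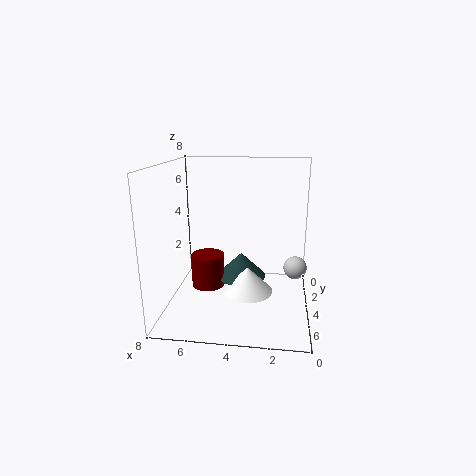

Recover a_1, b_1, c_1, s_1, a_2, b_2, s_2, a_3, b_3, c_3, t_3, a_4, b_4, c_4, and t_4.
a_1 = 3.5
b_1 = 3.5
c_1 = 0.5
s_1 = 1.5
a_2 = 1
b_2 = 7.5
s_2 = 0.5
a_3 = 4
b_3 = 2.5
c_3 = 1
t_3 = 1.5
a_4 = 6
b_4 = 3
c_4 = 0.5
t_4 = 2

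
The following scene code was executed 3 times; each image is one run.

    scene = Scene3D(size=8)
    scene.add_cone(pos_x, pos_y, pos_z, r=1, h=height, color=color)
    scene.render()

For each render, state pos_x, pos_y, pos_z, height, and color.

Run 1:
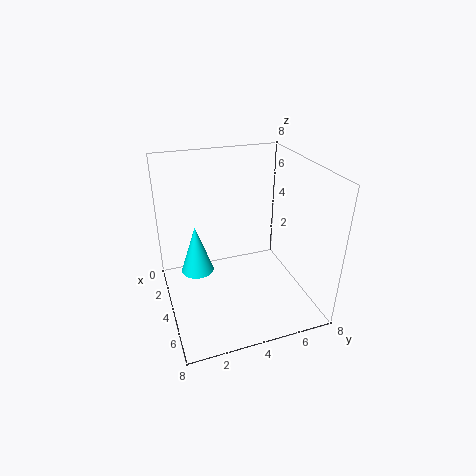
pos_x = 2; pos_y = 2; pos_z = 1; height = 3; color = 'cyan'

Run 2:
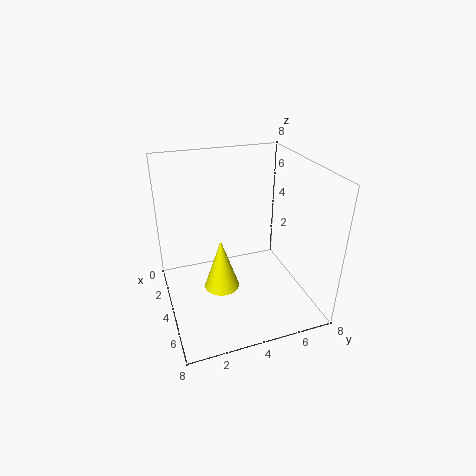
pos_x = 4; pos_y = 3; pos_z = 1; height = 3; color = 'yellow'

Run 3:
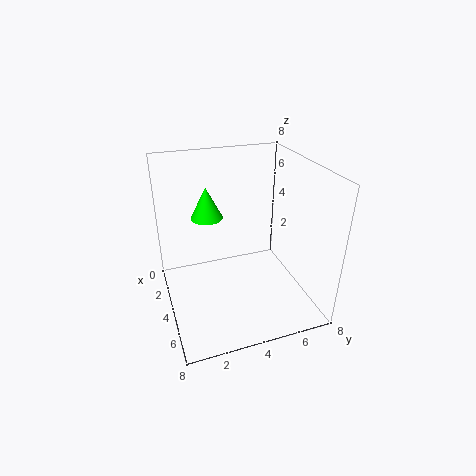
pos_x = 1; pos_y = 3; pos_z = 4; height = 2; color = 'lime'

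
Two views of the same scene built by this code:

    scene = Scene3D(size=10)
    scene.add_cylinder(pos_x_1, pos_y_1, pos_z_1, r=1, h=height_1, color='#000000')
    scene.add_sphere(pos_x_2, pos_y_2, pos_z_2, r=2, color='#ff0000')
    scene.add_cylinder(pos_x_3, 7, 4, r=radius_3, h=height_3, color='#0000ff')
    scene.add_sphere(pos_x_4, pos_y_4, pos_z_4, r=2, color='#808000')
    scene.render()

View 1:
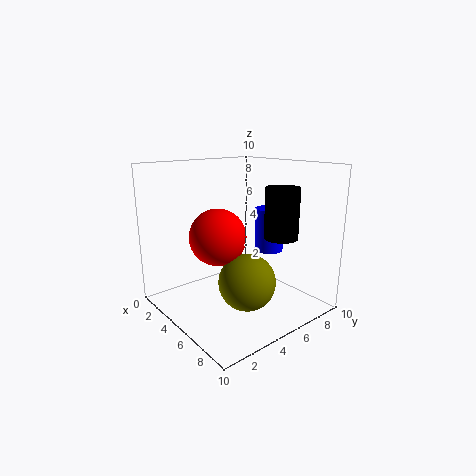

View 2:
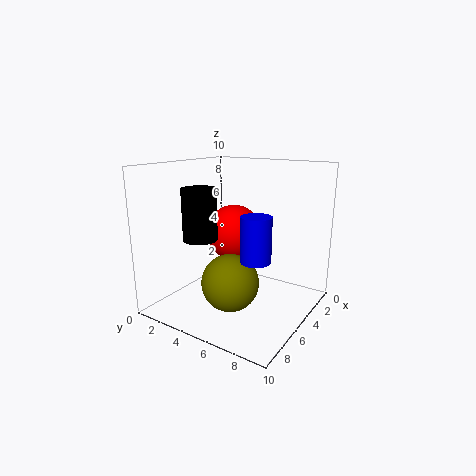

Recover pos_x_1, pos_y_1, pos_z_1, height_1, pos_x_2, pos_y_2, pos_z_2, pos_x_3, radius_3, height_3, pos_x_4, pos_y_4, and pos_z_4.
pos_x_1 = 9; pos_y_1 = 5; pos_z_1 = 6; height_1 = 3; pos_x_2 = 4; pos_y_2 = 4; pos_z_2 = 5; pos_x_3 = 6; radius_3 = 1; height_3 = 3; pos_x_4 = 6; pos_y_4 = 5; pos_z_4 = 2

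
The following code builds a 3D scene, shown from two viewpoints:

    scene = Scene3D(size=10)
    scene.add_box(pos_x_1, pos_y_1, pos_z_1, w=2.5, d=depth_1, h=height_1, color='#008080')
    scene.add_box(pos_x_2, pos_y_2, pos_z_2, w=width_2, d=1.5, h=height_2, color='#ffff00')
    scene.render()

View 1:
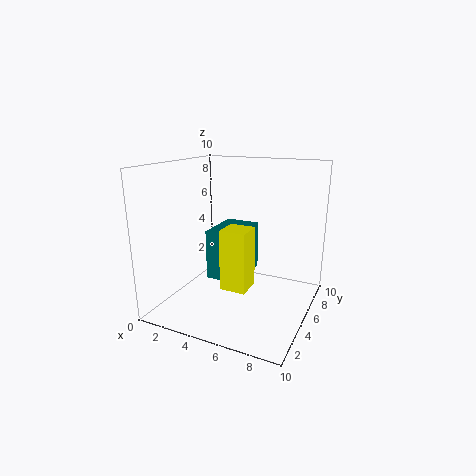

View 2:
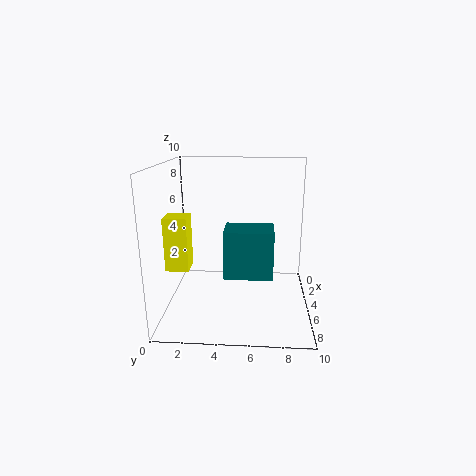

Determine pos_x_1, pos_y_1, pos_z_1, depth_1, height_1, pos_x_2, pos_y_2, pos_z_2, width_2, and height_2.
pos_x_1 = 3, pos_y_1 = 4, pos_z_1 = 2, depth_1 = 3.5, height_1 = 3.5, pos_x_2 = 6, pos_y_2 = 0.5, pos_z_2 = 3.5, width_2 = 1.5, height_2 = 3.5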